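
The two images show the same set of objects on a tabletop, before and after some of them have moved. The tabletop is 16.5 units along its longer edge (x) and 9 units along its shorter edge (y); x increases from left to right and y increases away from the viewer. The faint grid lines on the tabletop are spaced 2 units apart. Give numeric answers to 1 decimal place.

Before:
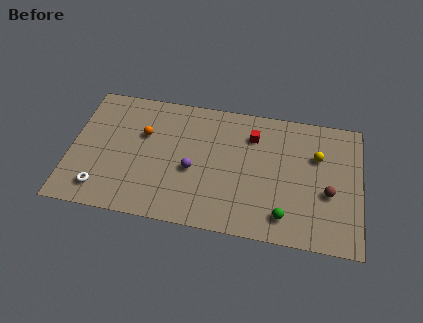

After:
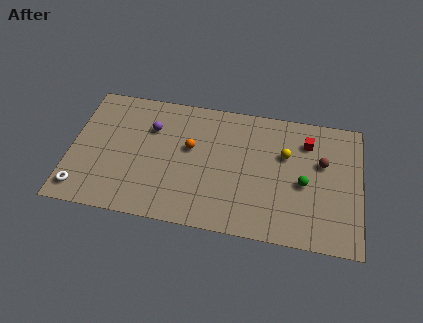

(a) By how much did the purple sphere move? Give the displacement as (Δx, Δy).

(-2.5, 2.5)

From the two frames, the purple sphere sits at roughly (7.0, 3.8) before and (4.5, 6.3) after.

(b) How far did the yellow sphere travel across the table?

1.8

The yellow sphere moved from about (14.0, 6.0) to (12.2, 5.8), a distance of √(1.8² + 0.2²) ≈ 1.8.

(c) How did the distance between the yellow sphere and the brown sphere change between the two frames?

-0.4

They were about 2.5 units apart before and 2.1 after — 0.4 units closer together.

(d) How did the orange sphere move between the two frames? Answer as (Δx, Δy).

(2.7, -0.5)

The orange sphere was at about (4.1, 5.8) and moved to about (6.8, 5.3).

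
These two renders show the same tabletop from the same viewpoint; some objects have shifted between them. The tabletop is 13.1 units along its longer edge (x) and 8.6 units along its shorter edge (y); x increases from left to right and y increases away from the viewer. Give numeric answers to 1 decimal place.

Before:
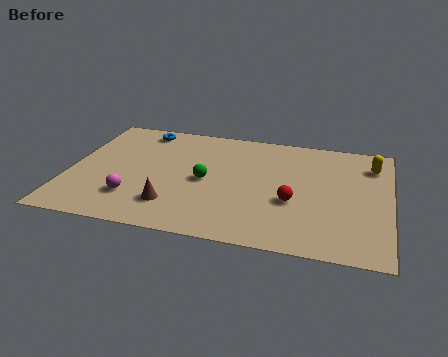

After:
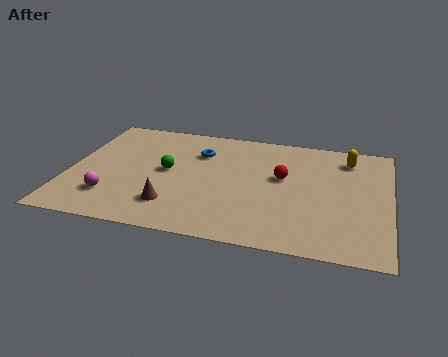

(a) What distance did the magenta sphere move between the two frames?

0.9

The magenta sphere was near (2.8, 2.2) before and (1.9, 2.1) after, so it travelled √(0.9² + 0.1²) ≈ 0.9 units.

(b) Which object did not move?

the brown cone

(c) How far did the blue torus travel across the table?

2.8

From (2.7, 7.5) to (5.2, 6.2), the blue torus covered √(2.5² + 1.3²) ≈ 2.8 units.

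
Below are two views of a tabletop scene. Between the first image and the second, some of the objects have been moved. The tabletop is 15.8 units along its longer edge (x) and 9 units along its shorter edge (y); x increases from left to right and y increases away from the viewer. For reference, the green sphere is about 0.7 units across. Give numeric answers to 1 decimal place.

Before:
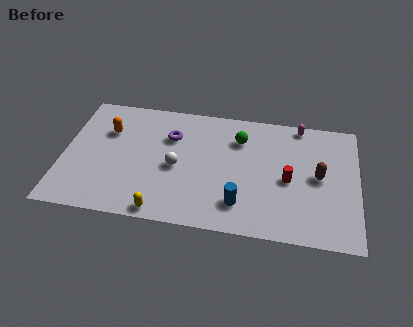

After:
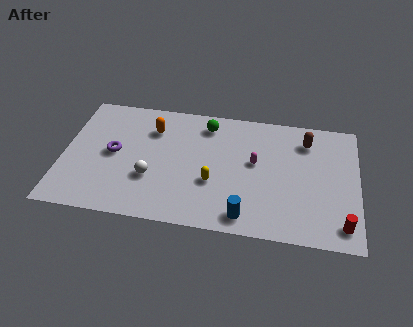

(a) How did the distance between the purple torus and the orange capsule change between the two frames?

-0.5

Before: roughly 3.4 units apart; after: 2.9. That's 0.5 units closer together.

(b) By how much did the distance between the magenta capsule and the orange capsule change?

-4.7

They were about 10.5 units apart before and 5.8 after — 4.7 units closer together.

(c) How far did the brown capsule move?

2.6

The brown capsule was near (13.7, 4.6) before and (13.0, 7.1) after, so it travelled √(0.7² + 2.5²) ≈ 2.6 units.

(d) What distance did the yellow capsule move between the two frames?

3.6

The yellow capsule moved from about (5.5, 0.8) to (8.1, 3.3), a distance of √(2.6² + 2.5²) ≈ 3.6.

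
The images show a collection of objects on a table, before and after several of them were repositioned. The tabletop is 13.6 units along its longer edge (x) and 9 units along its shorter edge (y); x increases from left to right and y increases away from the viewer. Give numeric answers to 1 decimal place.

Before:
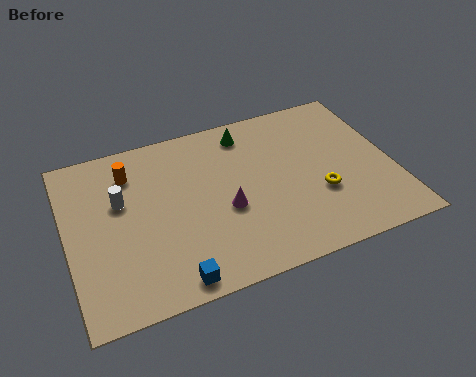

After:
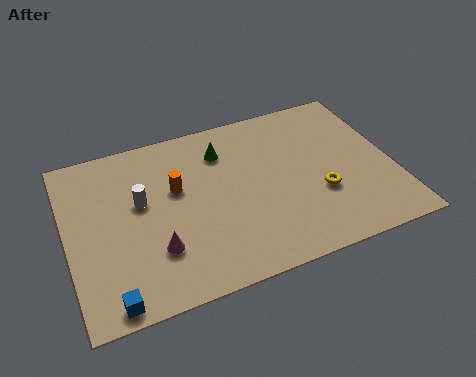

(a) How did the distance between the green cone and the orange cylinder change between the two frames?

-2.5

They were about 5.0 units apart before and 2.5 after — 2.5 units closer together.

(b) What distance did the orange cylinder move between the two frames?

2.3

The orange cylinder was near (2.8, 7.0) before and (4.6, 5.5) after, so it travelled √(1.8² + 1.5²) ≈ 2.3 units.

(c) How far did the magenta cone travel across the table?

3.2

The magenta cone moved from about (6.5, 3.7) to (3.5, 2.6), a distance of √(3.0² + 1.1²) ≈ 3.2.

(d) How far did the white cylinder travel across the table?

0.9

From (2.3, 5.6) to (3.1, 5.3), the white cylinder covered √(0.8² + 0.3²) ≈ 0.9 units.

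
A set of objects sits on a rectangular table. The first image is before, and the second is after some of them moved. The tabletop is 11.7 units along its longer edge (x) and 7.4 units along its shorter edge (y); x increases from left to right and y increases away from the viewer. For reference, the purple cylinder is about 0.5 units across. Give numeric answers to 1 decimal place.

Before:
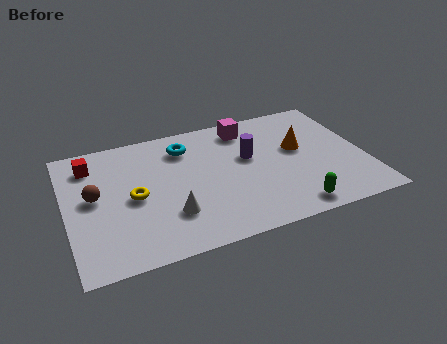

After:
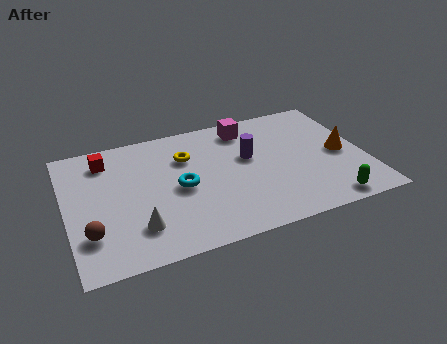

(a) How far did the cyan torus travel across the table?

2.3

The cyan torus moved from about (4.8, 5.8) to (4.4, 3.5), a distance of √(0.4² + 2.3²) ≈ 2.3.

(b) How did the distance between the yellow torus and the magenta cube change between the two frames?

-2.7

Before: roughly 5.4 units apart; after: 2.7. That's 2.7 units closer together.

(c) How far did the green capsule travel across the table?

1.4

The green capsule was near (8.5, 0.9) before and (9.9, 0.8) after, so it travelled √(1.4² + 0.1²) ≈ 1.4 units.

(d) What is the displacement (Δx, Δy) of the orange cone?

(1.6, -0.8)

The orange cone was at about (9.2, 4.3) and moved to about (10.8, 3.5).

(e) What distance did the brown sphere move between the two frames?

2.0

The brown sphere moved from about (1.1, 4.0) to (0.8, 2.0), a distance of √(0.3² + 2.0²) ≈ 2.0.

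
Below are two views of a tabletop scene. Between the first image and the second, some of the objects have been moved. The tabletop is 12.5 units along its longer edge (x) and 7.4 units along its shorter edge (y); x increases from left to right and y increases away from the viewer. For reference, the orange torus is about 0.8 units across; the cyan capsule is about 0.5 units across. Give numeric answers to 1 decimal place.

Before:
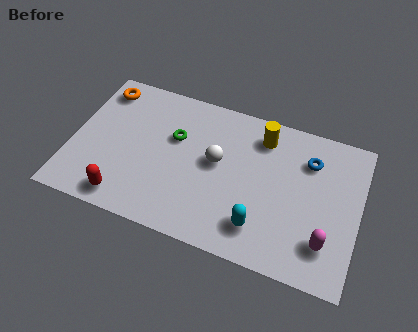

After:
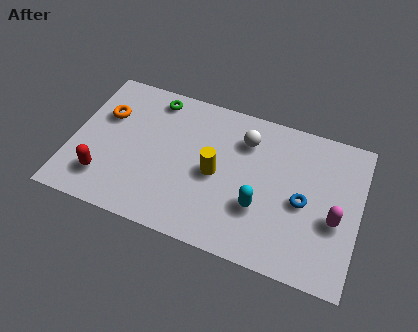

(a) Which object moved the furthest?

the yellow cylinder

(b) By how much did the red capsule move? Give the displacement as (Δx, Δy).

(-1.0, 0.7)

From the two frames, the red capsule sits at roughly (2.6, 1.0) before and (1.6, 1.7) after.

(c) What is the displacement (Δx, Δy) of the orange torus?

(0.3, -1.3)

From the two frames, the orange torus sits at roughly (1.0, 6.2) before and (1.3, 4.9) after.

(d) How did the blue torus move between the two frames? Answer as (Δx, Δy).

(-0.1, -2.1)

The blue torus started near (10.2, 5.5) and ended near (10.1, 3.4).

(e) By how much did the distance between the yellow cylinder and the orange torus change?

-1.9

Before: roughly 7.1 units apart; after: 5.2. That's 1.9 units closer together.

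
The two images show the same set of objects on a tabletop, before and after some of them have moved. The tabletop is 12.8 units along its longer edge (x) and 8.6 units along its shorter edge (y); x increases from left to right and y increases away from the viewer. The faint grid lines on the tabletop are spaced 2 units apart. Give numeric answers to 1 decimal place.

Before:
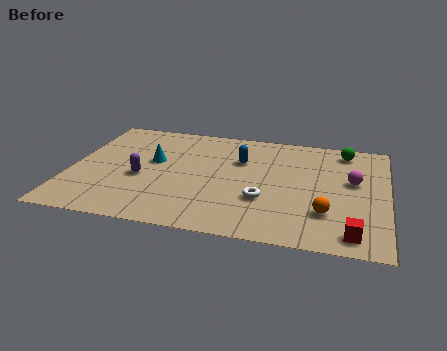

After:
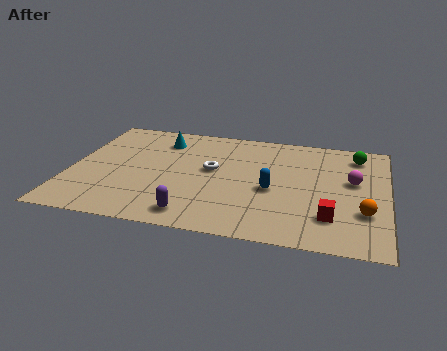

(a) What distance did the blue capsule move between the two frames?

2.5

The blue capsule moved from about (6.8, 5.8) to (8.2, 3.7), a distance of √(1.4² + 2.1²) ≈ 2.5.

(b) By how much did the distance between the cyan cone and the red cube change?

-0.6

Before: roughly 9.1 units apart; after: 8.5. That's 0.6 units closer together.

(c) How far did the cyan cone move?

1.8

From (3.3, 5.0) to (3.5, 6.8), the cyan cone covered √(0.2² + 1.8²) ≈ 1.8 units.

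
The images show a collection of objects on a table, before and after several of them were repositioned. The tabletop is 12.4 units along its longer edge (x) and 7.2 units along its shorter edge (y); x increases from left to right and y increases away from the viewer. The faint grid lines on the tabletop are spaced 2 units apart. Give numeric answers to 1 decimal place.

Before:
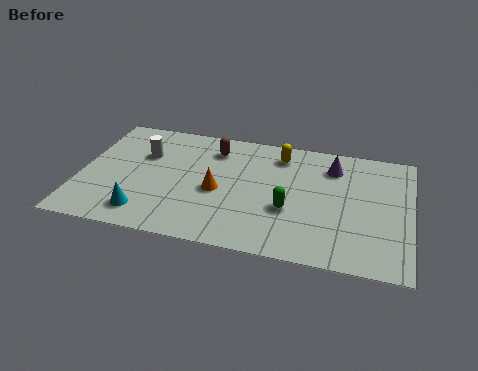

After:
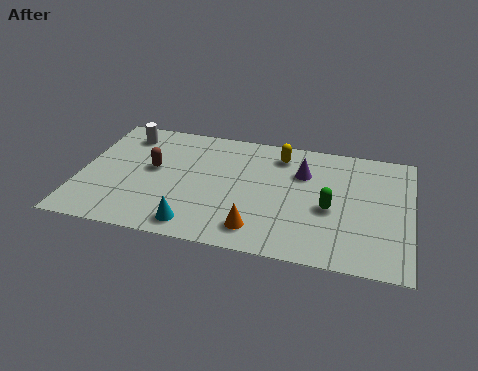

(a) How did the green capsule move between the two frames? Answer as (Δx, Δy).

(1.5, 0.4)

From the two frames, the green capsule sits at roughly (7.9, 2.7) before and (9.4, 3.1) after.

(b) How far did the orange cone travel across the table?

2.5

From (5.2, 3.2) to (6.8, 1.3), the orange cone covered √(1.6² + 1.9²) ≈ 2.5 units.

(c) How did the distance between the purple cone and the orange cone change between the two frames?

-0.8

The distance was about 4.8 in the first image and 4.0 in the second, so they moved 0.8 units closer together.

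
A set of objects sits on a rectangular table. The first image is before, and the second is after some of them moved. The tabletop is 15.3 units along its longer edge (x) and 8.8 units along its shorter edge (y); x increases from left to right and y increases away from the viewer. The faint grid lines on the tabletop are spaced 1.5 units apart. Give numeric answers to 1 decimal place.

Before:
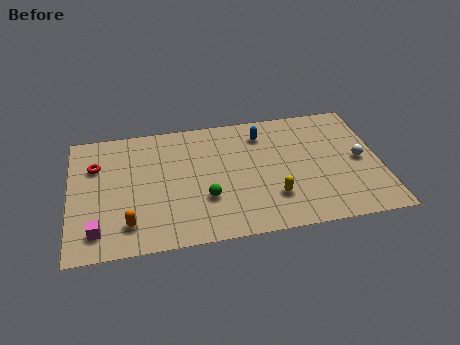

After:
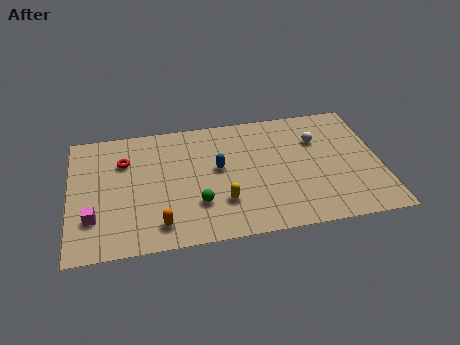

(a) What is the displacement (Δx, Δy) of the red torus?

(1.4, 0.1)

The red torus started near (1.3, 6.1) and ended near (2.7, 6.2).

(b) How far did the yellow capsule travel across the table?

2.5

From (9.9, 2.4) to (7.4, 2.5), the yellow capsule covered √(2.5² + 0.1²) ≈ 2.5 units.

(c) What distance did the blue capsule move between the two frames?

3.1

The blue capsule was near (9.6, 7.0) before and (7.3, 4.9) after, so it travelled √(2.3² + 2.1²) ≈ 3.1 units.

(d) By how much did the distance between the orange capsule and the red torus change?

+0.4

The distance was about 4.6 in the first image and 5.0 in the second, so they moved 0.4 units further apart.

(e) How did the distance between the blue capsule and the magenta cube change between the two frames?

-3.3

Before: roughly 9.9 units apart; after: 6.6. That's 3.3 units closer together.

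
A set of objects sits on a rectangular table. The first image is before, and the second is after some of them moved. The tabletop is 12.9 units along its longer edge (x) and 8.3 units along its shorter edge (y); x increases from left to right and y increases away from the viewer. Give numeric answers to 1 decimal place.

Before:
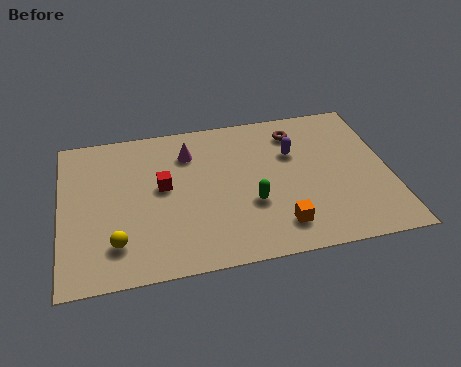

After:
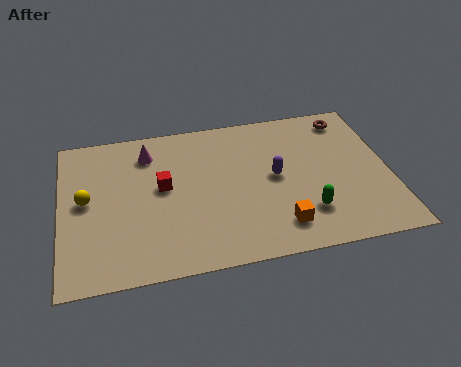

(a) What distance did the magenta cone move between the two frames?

1.6

The magenta cone moved from about (5.1, 6.3) to (3.5, 6.6), a distance of √(1.6² + 0.3²) ≈ 1.6.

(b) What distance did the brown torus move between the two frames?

2.1

From (9.4, 6.7) to (11.5, 7.1), the brown torus covered √(2.1² + 0.4²) ≈ 2.1 units.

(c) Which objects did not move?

the orange cube and the red cube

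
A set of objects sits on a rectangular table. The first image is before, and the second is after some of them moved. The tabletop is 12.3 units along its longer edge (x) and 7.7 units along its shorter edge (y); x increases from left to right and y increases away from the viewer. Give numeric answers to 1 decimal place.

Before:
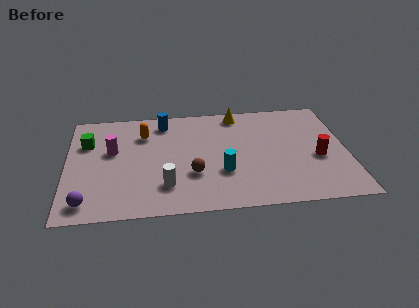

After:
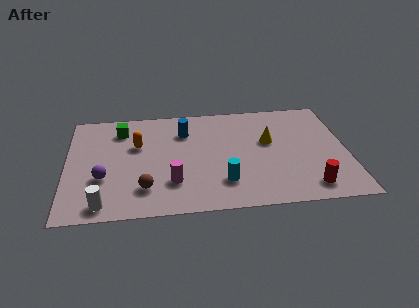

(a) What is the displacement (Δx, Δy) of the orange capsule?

(-0.3, -0.8)

The orange capsule was at about (3.4, 5.7) and moved to about (3.1, 4.9).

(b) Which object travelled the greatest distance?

the magenta cylinder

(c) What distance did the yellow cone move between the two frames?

2.6

The yellow cone was near (7.6, 6.8) before and (8.9, 4.6) after, so it travelled √(1.3² + 2.2²) ≈ 2.6 units.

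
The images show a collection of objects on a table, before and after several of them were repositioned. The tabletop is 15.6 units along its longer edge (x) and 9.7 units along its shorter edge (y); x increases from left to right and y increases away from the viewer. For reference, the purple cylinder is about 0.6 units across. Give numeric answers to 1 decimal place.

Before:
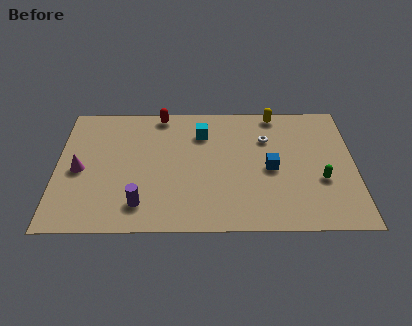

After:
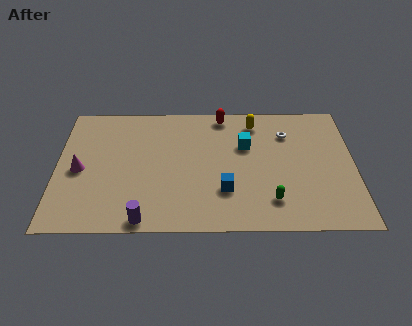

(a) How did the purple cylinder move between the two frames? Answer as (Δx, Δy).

(0.2, -1.1)

The purple cylinder started near (4.4, 1.9) and ended near (4.6, 0.8).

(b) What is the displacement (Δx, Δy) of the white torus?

(1.1, 0.4)

From the two frames, the white torus sits at roughly (11.0, 6.8) before and (12.1, 7.2) after.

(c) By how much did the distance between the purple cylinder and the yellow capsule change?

-0.6

The distance was about 9.9 in the first image and 9.3 in the second, so they moved 0.6 units closer together.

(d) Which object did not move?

the magenta cone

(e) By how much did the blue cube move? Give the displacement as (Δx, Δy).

(-2.4, -1.6)

The blue cube started near (11.2, 4.5) and ended near (8.8, 2.9).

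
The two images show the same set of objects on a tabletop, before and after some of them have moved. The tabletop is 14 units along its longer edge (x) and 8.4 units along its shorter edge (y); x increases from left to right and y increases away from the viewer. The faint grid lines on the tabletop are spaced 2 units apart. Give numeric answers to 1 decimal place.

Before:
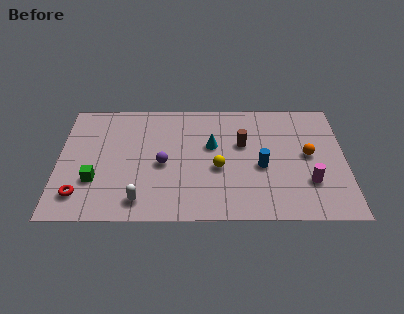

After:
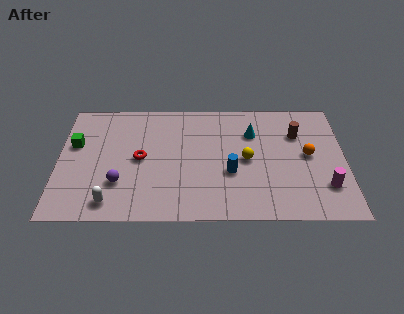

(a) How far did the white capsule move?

1.4

The white capsule was near (4.0, 1.3) before and (2.6, 1.2) after, so it travelled √(1.4² + 0.1²) ≈ 1.4 units.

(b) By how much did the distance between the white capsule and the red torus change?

+0.4

Before: roughly 2.9 units apart; after: 3.3. That's 0.4 units further apart.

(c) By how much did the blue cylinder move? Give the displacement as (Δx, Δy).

(-1.5, -0.4)

The blue cylinder started near (9.9, 3.6) and ended near (8.4, 3.2).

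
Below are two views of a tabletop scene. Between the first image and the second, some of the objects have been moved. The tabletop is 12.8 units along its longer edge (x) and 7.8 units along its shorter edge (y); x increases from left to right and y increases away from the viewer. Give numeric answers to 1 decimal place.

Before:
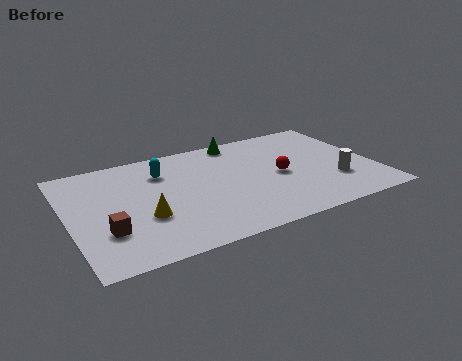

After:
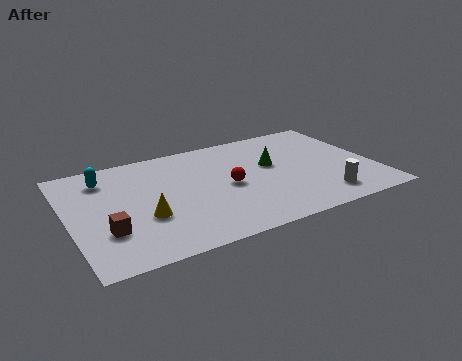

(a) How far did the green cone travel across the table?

2.6

The green cone moved from about (7.5, 7.0) to (8.6, 4.6), a distance of √(1.1² + 2.4²) ≈ 2.6.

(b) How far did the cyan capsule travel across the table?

2.4

The cyan capsule was near (4.1, 5.8) before and (1.7, 6.2) after, so it travelled √(2.4² + 0.4²) ≈ 2.4 units.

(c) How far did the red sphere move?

2.2

From (8.8, 3.7) to (6.6, 3.7), the red sphere covered √(2.2² + 0.0²) ≈ 2.2 units.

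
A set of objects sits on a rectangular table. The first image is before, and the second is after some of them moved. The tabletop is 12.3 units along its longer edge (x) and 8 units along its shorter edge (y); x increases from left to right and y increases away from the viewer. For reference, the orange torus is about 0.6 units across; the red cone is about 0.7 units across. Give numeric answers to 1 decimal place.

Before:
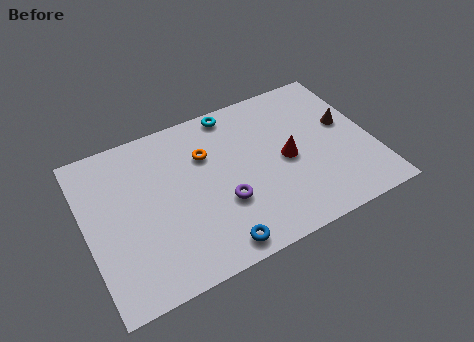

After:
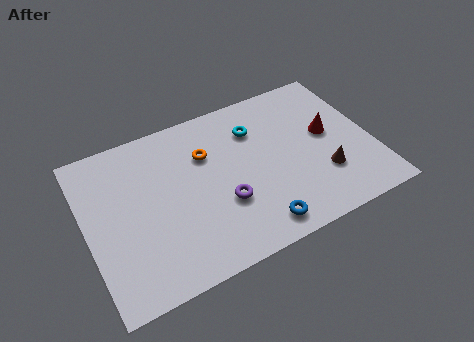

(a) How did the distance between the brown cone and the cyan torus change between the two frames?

-1.0

Before: roughly 5.3 units apart; after: 4.3. That's 1.0 units closer together.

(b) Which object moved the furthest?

the brown cone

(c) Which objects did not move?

the purple torus and the orange torus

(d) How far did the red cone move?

2.0

From (8.6, 3.8) to (10.5, 4.4), the red cone covered √(1.9² + 0.6²) ≈ 2.0 units.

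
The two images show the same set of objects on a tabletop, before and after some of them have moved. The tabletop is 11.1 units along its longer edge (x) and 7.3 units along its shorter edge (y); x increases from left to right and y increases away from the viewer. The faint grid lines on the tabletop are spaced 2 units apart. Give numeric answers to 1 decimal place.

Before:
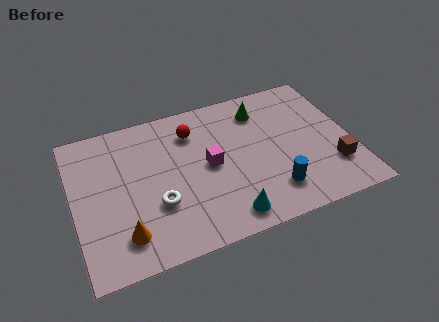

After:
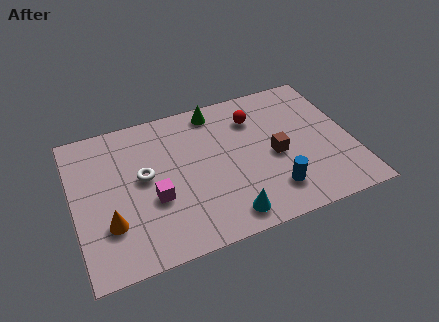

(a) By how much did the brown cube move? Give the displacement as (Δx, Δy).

(-2.2, 1.3)

From the two frames, the brown cube sits at roughly (10.2, 2.0) before and (8.0, 3.3) after.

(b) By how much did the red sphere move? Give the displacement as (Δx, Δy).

(2.5, -0.1)

From the two frames, the red sphere sits at roughly (4.9, 5.6) before and (7.4, 5.5) after.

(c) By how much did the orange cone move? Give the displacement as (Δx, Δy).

(-0.5, 0.7)

The orange cone started near (1.8, 1.5) and ended near (1.3, 2.2).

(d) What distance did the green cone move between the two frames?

1.9

The green cone moved from about (7.7, 5.8) to (5.9, 6.4), a distance of √(1.8² + 0.6²) ≈ 1.9.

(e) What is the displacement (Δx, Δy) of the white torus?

(-0.4, 1.5)

The white torus started near (3.2, 2.5) and ended near (2.8, 4.0).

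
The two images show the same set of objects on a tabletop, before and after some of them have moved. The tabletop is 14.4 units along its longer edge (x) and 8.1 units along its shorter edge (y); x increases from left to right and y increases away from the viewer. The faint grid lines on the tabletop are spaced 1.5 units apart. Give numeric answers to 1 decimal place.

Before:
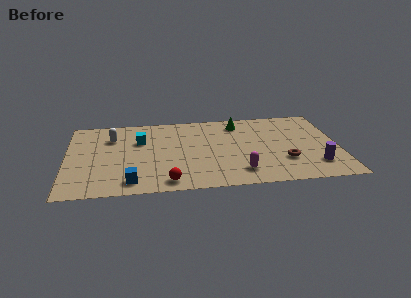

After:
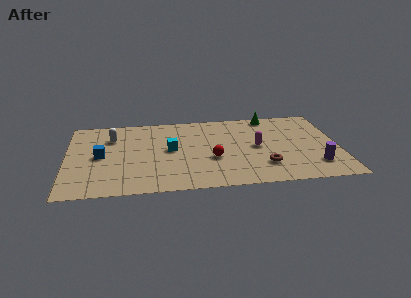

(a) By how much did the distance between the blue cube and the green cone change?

+1.7

Before: roughly 8.0 units apart; after: 9.7. That's 1.7 units further apart.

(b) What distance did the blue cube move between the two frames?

3.2

The blue cube was near (3.4, 1.2) before and (1.8, 4.0) after, so it travelled √(1.6² + 2.8²) ≈ 3.2 units.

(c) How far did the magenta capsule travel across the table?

2.7

The magenta capsule moved from about (9.1, 1.6) to (10.1, 4.1), a distance of √(1.0² + 2.5²) ≈ 2.7.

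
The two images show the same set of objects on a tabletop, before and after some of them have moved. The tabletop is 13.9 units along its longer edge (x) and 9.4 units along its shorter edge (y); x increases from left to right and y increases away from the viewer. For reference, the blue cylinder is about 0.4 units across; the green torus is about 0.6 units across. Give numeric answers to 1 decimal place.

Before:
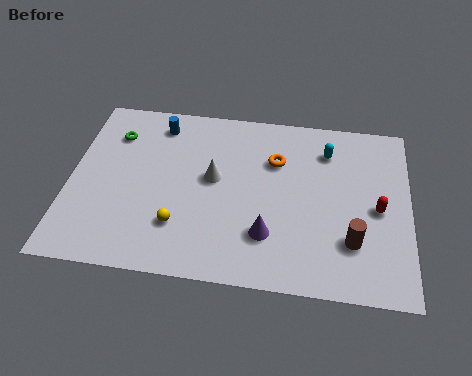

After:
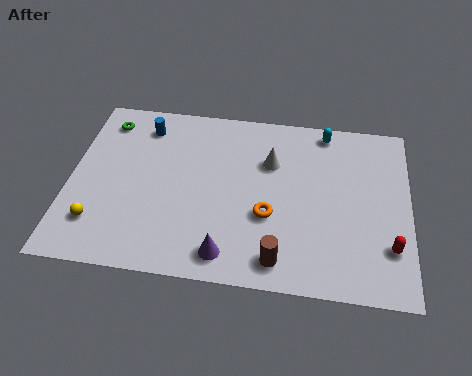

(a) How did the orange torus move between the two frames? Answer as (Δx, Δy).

(-0.2, -3.0)

The orange torus was at about (8.4, 6.5) and moved to about (8.2, 3.5).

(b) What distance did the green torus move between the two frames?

0.8

From (1.7, 7.1) to (1.3, 7.8), the green torus covered √(0.4² + 0.7²) ≈ 0.8 units.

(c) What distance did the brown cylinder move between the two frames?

3.2

The brown cylinder was near (11.6, 2.6) before and (8.7, 1.3) after, so it travelled √(2.9² + 1.3²) ≈ 3.2 units.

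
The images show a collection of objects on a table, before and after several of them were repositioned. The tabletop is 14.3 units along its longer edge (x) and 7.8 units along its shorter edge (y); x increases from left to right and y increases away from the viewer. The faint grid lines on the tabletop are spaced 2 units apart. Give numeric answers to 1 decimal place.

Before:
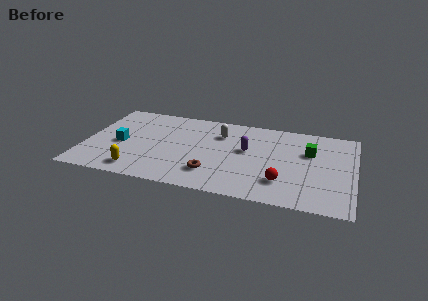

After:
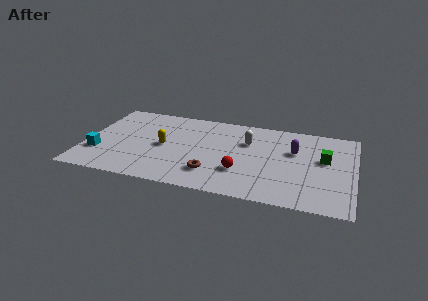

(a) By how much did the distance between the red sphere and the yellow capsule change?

-3.2

Before: roughly 7.6 units apart; after: 4.4. That's 3.2 units closer together.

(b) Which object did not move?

the brown torus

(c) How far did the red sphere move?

2.2

The red sphere moved from about (10.6, 2.0) to (8.4, 2.4), a distance of √(2.2² + 0.4²) ≈ 2.2.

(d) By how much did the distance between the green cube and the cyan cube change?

+2.0

The distance was about 10.1 in the first image and 12.1 in the second, so they moved 2.0 units further apart.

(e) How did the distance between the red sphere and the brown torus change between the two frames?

-2.1

The distance was about 3.7 in the first image and 1.6 in the second, so they moved 2.1 units closer together.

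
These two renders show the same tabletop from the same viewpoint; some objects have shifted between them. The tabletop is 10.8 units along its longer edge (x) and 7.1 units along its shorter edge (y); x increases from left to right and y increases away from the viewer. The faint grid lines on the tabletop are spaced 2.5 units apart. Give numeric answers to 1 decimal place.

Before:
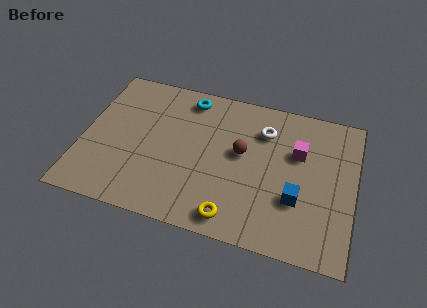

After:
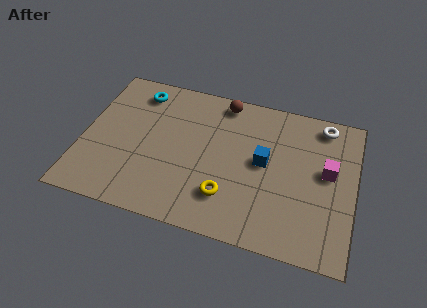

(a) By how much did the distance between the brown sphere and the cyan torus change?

+0.3

The distance was about 3.1 in the first image and 3.4 in the second, so they moved 0.3 units further apart.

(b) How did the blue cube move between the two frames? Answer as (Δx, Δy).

(-1.4, 1.4)

From the two frames, the blue cube sits at roughly (8.6, 2.4) before and (7.2, 3.8) after.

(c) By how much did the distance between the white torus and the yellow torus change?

+1.1

Before: roughly 4.5 units apart; after: 5.6. That's 1.1 units further apart.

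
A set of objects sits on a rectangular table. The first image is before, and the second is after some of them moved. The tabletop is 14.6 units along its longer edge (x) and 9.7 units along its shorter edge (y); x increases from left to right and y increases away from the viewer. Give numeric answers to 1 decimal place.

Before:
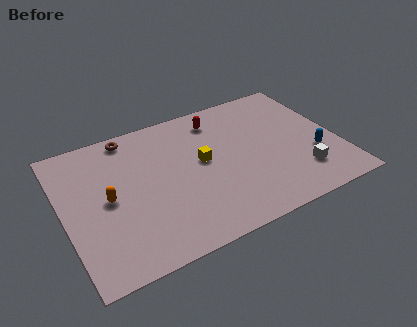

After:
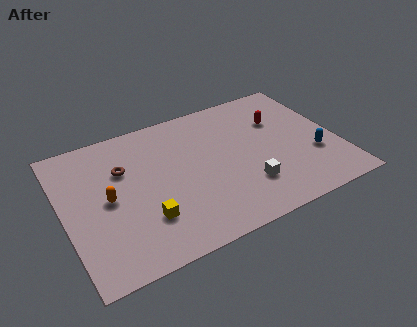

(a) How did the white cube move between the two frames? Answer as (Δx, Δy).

(-2.9, 0.3)

From the two frames, the white cube sits at roughly (12.3, 2.3) before and (9.4, 2.6) after.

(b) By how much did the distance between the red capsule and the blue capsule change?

-3.0

Before: roughly 6.6 units apart; after: 3.6. That's 3.0 units closer together.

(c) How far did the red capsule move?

3.5

From (8.6, 8.0) to (11.8, 6.6), the red capsule covered √(3.2² + 1.4²) ≈ 3.5 units.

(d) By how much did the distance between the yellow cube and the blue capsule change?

+3.1

They were about 6.1 units apart before and 9.2 after — 3.1 units further apart.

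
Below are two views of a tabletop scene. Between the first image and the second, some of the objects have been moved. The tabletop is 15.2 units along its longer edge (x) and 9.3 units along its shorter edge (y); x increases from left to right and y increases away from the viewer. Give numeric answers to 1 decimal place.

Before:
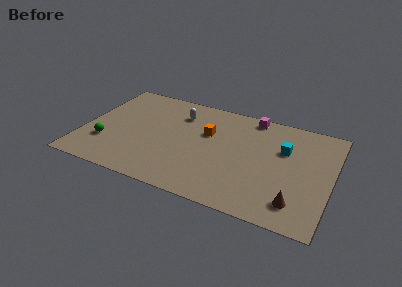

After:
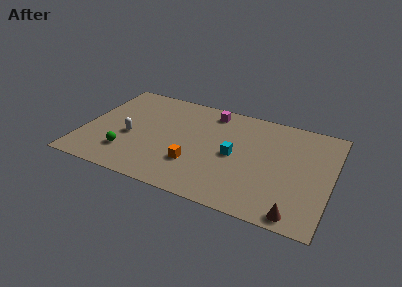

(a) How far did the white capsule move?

4.2

From (5.6, 7.1) to (2.9, 3.9), the white capsule covered √(2.7² + 3.2²) ≈ 4.2 units.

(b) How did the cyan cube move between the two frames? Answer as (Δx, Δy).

(-2.9, -1.6)

From the two frames, the cyan cube sits at roughly (12.2, 6.1) before and (9.3, 4.5) after.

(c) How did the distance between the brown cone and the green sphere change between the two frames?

-1.2

The distance was about 11.8 in the first image and 10.6 in the second, so they moved 1.2 units closer together.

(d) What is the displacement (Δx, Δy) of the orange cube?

(-0.5, -3.1)

From the two frames, the orange cube sits at roughly (7.5, 5.9) before and (7.0, 2.8) after.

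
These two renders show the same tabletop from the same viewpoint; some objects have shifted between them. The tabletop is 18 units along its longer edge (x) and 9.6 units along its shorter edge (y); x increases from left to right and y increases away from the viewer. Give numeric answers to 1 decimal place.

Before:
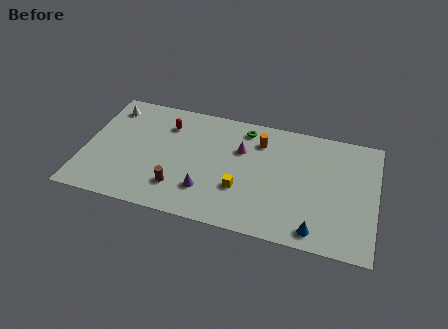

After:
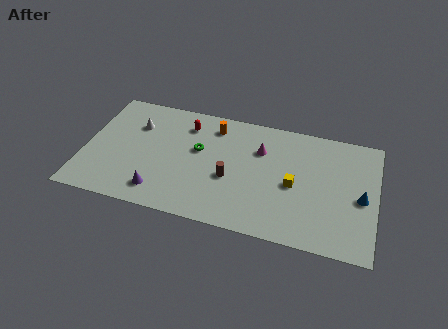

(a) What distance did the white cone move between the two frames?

2.0

The white cone was near (1.3, 7.9) before and (3.0, 6.8) after, so it travelled √(1.7² + 1.1²) ≈ 2.0 units.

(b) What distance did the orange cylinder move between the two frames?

2.9

From (10.7, 7.4) to (7.8, 7.9), the orange cylinder covered √(2.9² + 0.5²) ≈ 2.9 units.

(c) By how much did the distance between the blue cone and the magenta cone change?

-0.4

Before: roughly 7.1 units apart; after: 6.7. That's 0.4 units closer together.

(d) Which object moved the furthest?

the blue cone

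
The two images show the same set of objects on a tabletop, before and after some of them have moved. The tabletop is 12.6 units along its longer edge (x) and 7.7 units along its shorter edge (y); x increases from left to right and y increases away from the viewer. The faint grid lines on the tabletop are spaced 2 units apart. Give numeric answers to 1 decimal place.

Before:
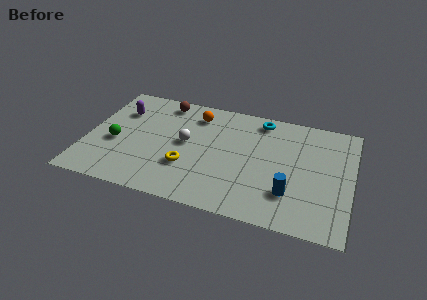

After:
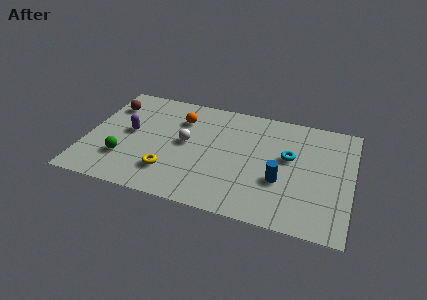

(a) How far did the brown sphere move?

2.7

The brown sphere moved from about (3.4, 6.7) to (0.9, 5.8), a distance of √(2.5² + 0.9²) ≈ 2.7.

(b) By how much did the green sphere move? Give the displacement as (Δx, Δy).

(0.5, -1.0)

The green sphere was at about (1.4, 3.2) and moved to about (1.9, 2.2).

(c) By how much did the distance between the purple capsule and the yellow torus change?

-1.6

They were about 4.6 units apart before and 3.0 after — 1.6 units closer together.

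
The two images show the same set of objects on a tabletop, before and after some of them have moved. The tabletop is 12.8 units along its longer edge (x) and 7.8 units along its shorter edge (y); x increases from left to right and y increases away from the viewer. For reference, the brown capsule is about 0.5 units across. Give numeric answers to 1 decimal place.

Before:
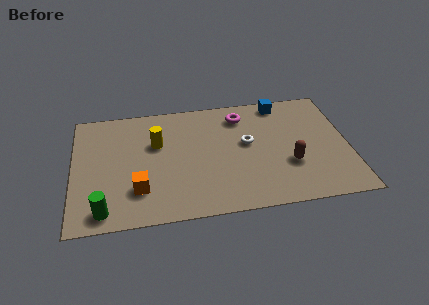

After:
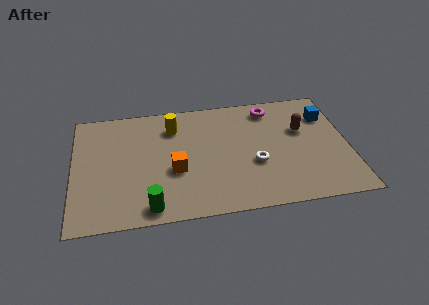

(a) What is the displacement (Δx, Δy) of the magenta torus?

(1.4, 0.3)

From the two frames, the magenta torus sits at roughly (7.9, 6.3) before and (9.3, 6.6) after.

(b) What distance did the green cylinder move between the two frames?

2.1

The green cylinder was near (1.4, 1.0) before and (3.5, 0.9) after, so it travelled √(2.1² + 0.1²) ≈ 2.1 units.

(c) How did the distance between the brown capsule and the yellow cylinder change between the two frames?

-0.4

They were about 6.5 units apart before and 6.1 after — 0.4 units closer together.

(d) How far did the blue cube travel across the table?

2.4

The blue cube moved from about (9.8, 6.9) to (11.9, 5.7), a distance of √(2.1² + 1.2²) ≈ 2.4.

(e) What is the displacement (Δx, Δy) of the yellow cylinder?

(0.8, 1.0)

The yellow cylinder started near (3.9, 5.0) and ended near (4.7, 6.0).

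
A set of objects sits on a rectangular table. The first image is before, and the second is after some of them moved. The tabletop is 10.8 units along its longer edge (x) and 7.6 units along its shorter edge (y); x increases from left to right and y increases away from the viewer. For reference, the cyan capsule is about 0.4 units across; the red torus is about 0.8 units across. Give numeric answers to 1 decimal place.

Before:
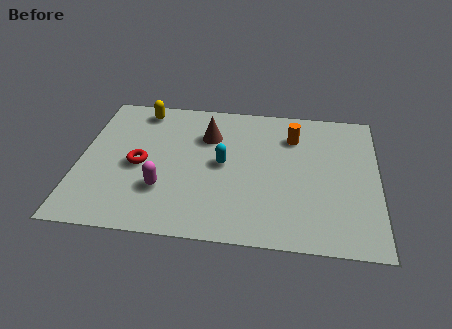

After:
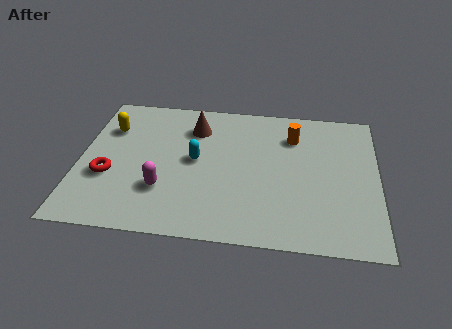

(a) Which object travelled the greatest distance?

the yellow capsule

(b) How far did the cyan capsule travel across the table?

1.0

The cyan capsule was near (5.2, 3.9) before and (4.2, 4.0) after, so it travelled √(1.0² + 0.1²) ≈ 1.0 units.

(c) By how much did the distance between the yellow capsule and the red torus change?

-0.5

The distance was about 3.1 in the first image and 2.6 in the second, so they moved 0.5 units closer together.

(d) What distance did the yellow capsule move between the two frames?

1.6

From (2.1, 6.6) to (1.0, 5.4), the yellow capsule covered √(1.1² + 1.2²) ≈ 1.6 units.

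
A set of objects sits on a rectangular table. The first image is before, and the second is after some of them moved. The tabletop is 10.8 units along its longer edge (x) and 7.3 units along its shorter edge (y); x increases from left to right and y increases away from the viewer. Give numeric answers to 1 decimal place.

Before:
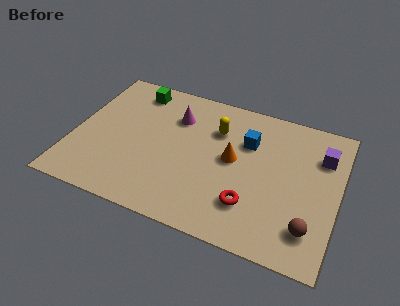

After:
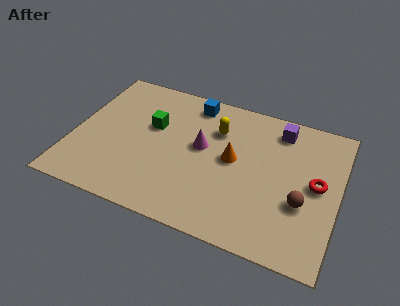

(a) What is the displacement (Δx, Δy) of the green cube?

(0.9, -1.7)

The green cube started near (2.2, 6.2) and ended near (3.1, 4.5).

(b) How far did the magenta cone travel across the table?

1.7

The magenta cone moved from about (4.0, 5.3) to (5.2, 4.1), a distance of √(1.2² + 1.2²) ≈ 1.7.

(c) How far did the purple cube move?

2.0

The purple cube was near (10.0, 5.3) before and (8.2, 6.1) after, so it travelled √(1.8² + 0.8²) ≈ 2.0 units.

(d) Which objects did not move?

the yellow capsule and the orange cone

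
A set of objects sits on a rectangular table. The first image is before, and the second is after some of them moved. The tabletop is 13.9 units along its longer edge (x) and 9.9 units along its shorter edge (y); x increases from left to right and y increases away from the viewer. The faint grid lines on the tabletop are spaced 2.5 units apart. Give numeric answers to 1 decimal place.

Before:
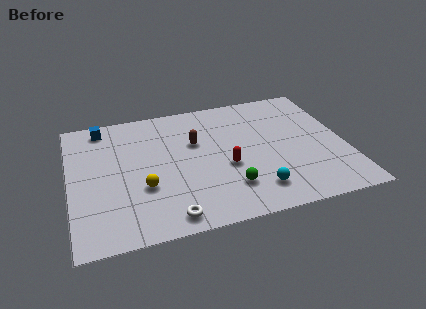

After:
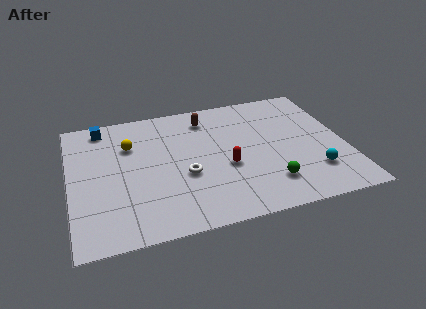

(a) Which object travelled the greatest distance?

the yellow sphere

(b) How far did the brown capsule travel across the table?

1.9

The brown capsule moved from about (6.4, 6.3) to (7.1, 8.1), a distance of √(0.7² + 1.8²) ≈ 1.9.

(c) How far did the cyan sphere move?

3.1

From (9.1, 1.9) to (12.1, 2.5), the cyan sphere covered √(3.0² + 0.6²) ≈ 3.1 units.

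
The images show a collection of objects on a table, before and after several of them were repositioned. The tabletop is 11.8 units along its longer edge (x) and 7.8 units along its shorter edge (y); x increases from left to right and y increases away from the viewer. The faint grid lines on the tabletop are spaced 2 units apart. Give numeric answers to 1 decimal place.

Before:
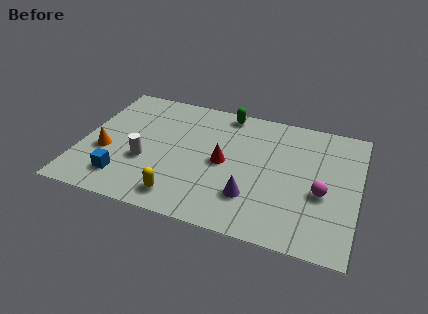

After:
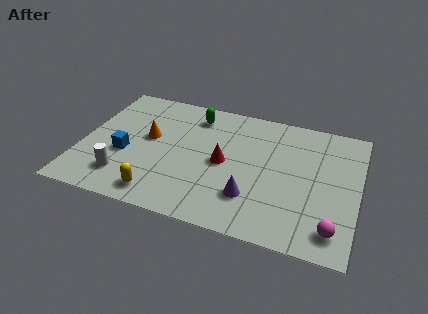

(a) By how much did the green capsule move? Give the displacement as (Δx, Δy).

(-1.3, -0.6)

The green capsule started near (5.9, 7.0) and ended near (4.6, 6.4).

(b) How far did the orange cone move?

2.2

The orange cone moved from about (1.1, 3.0) to (2.8, 4.4), a distance of √(1.7² + 1.4²) ≈ 2.2.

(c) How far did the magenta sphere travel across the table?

2.0

The magenta sphere moved from about (10.3, 3.2) to (10.9, 1.3), a distance of √(0.6² + 1.9²) ≈ 2.0.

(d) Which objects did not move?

the red cone and the purple cone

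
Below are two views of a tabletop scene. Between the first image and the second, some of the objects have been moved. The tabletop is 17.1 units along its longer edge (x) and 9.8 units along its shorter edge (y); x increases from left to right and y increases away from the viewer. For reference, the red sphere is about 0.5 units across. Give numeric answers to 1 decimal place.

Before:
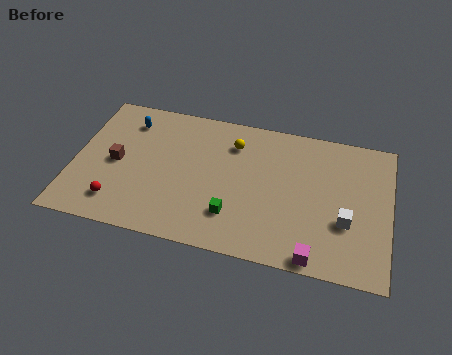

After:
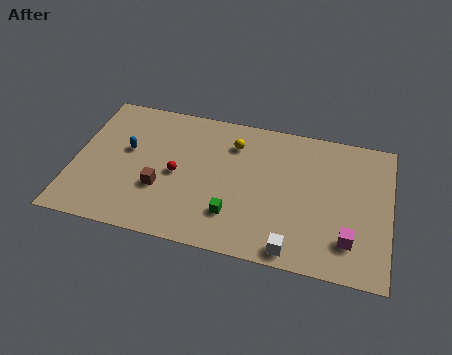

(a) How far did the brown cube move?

2.8

The brown cube was near (2.3, 4.7) before and (4.8, 3.4) after, so it travelled √(2.5² + 1.3²) ≈ 2.8 units.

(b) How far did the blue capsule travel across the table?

2.1

The blue capsule was near (2.7, 7.8) before and (2.8, 5.7) after, so it travelled √(0.1² + 2.1²) ≈ 2.1 units.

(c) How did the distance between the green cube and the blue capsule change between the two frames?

-1.3

The distance was about 8.1 in the first image and 6.8 in the second, so they moved 1.3 units closer together.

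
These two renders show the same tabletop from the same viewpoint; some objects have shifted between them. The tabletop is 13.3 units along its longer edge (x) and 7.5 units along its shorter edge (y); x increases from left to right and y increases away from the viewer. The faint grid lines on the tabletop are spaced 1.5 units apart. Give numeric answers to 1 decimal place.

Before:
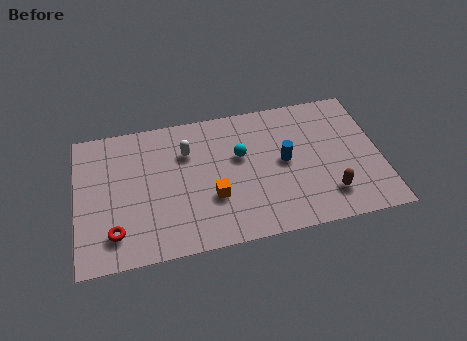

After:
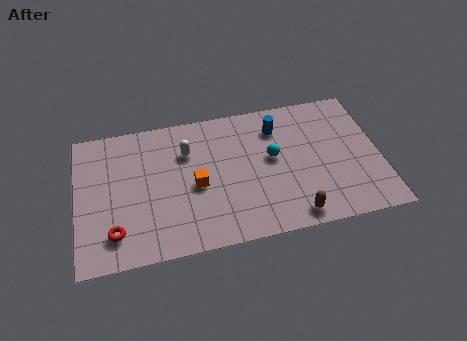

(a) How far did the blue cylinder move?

1.9

The blue cylinder was near (9.1, 3.9) before and (8.9, 5.8) after, so it travelled √(0.2² + 1.9²) ≈ 1.9 units.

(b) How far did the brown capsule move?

1.8

The brown capsule moved from about (10.9, 1.7) to (9.3, 0.9), a distance of √(1.6² + 0.8²) ≈ 1.8.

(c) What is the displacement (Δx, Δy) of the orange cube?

(-0.7, 0.8)

The orange cube was at about (5.9, 2.6) and moved to about (5.2, 3.4).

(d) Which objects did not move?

the white capsule and the red torus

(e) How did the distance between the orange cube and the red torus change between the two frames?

-0.4

They were about 4.4 units apart before and 4.0 after — 0.4 units closer together.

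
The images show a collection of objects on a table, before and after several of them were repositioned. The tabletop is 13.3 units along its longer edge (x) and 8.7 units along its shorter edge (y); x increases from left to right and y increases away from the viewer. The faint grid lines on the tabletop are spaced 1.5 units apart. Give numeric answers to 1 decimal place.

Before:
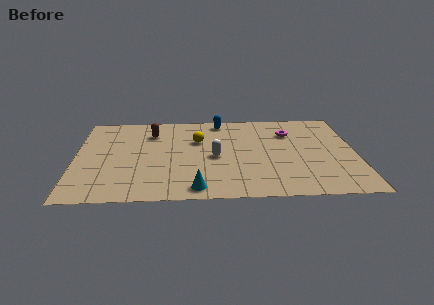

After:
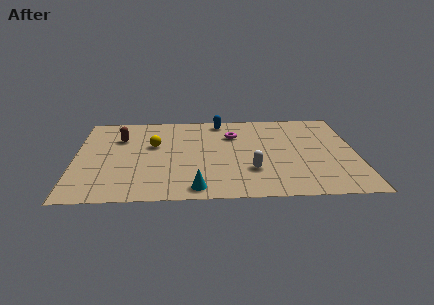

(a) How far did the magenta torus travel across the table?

2.7

The magenta torus moved from about (10.2, 6.3) to (7.5, 6.2), a distance of √(2.7² + 0.1²) ≈ 2.7.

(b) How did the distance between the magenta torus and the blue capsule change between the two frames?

-2.0

The distance was about 3.6 in the first image and 1.6 in the second, so they moved 2.0 units closer together.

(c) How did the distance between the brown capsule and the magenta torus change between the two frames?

-1.2

The distance was about 6.6 in the first image and 5.4 in the second, so they moved 1.2 units closer together.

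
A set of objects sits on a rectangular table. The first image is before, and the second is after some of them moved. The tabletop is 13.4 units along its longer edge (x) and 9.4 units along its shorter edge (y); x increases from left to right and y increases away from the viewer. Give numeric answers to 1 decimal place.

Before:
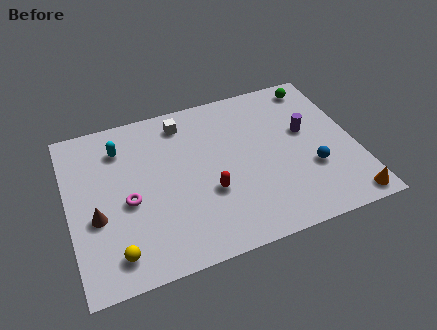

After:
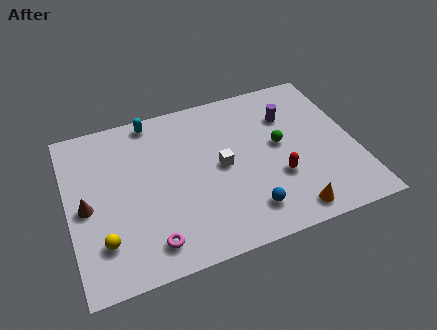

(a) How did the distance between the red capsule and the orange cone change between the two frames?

-4.6

The distance was about 6.7 in the first image and 2.1 in the second, so they moved 4.6 units closer together.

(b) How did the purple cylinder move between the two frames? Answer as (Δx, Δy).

(-0.7, 1.2)

From the two frames, the purple cylinder sits at roughly (11.2, 5.5) before and (10.5, 6.7) after.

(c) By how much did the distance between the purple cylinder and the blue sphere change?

+3.2

Before: roughly 2.3 units apart; after: 5.5. That's 3.2 units further apart.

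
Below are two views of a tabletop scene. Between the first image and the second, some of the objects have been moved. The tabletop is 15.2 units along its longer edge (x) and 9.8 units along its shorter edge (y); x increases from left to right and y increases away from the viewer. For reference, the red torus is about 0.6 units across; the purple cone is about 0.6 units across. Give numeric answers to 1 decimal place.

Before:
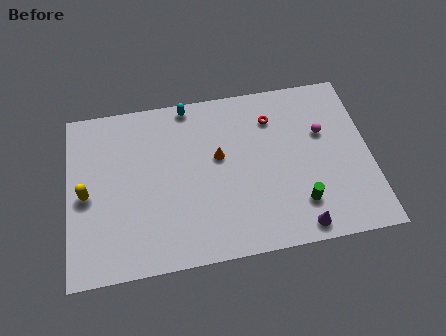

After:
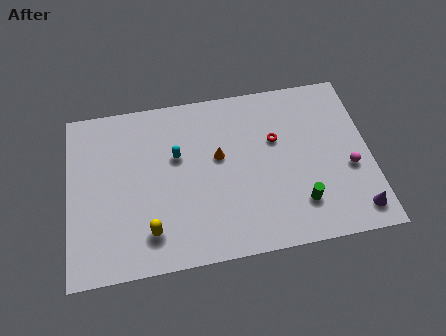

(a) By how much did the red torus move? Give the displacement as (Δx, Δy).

(0.1, -1.3)

From the two frames, the red torus sits at roughly (10.4, 7.5) before and (10.5, 6.2) after.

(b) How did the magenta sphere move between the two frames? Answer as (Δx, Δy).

(1.2, -2.3)

From the two frames, the magenta sphere sits at roughly (12.9, 6.2) before and (14.1, 3.9) after.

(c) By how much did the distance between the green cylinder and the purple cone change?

+1.6

They were about 1.3 units apart before and 2.9 after — 1.6 units further apart.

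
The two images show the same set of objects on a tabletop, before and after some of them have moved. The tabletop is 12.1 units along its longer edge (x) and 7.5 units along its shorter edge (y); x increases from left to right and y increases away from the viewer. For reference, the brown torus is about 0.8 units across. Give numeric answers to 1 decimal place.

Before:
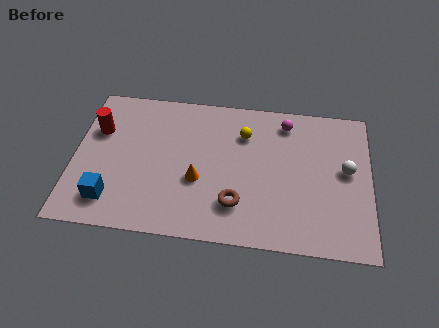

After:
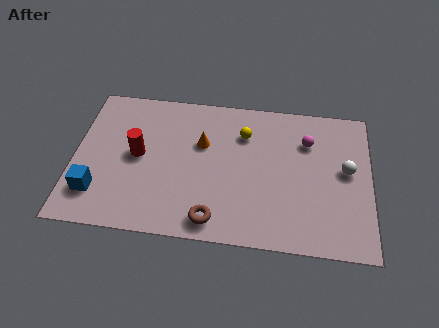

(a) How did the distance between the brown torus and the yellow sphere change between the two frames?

+1.0

They were about 3.6 units apart before and 4.6 after — 1.0 units further apart.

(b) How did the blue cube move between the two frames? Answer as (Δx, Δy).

(-0.6, 0.3)

The blue cube was at about (1.6, 1.5) and moved to about (1.0, 1.8).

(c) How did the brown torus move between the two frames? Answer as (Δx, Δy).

(-0.9, -0.9)

From the two frames, the brown torus sits at roughly (6.7, 1.9) before and (5.8, 1.0) after.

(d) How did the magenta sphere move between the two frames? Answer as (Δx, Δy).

(0.9, -0.9)

The magenta sphere started near (8.6, 6.3) and ended near (9.5, 5.4).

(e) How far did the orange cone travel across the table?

1.9

From (5.1, 2.9) to (5.2, 4.8), the orange cone covered √(0.1² + 1.9²) ≈ 1.9 units.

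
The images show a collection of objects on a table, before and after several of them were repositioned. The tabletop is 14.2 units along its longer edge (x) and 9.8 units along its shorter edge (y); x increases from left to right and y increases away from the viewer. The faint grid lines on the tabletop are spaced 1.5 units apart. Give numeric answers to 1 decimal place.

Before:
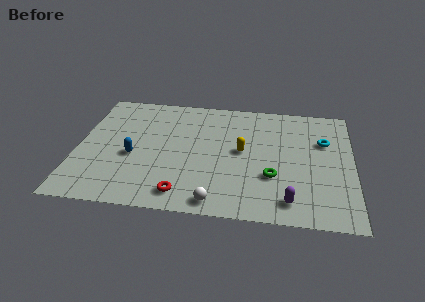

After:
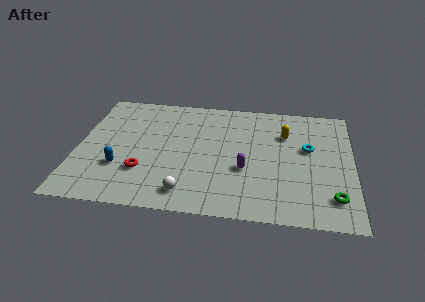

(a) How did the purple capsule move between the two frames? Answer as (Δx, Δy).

(-2.3, 2.2)

The purple capsule started near (11.0, 1.5) and ended near (8.7, 3.7).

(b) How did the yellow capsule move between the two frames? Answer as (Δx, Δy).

(2.2, 1.7)

The yellow capsule started near (8.5, 5.2) and ended near (10.7, 6.9).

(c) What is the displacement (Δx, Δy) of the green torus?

(3.1, -1.3)

The green torus started near (10.1, 3.3) and ended near (13.2, 2.0).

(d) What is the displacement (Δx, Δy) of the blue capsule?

(-0.6, -1.0)

The blue capsule started near (2.9, 4.1) and ended near (2.3, 3.1).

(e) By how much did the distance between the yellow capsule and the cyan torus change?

-2.8

The distance was about 4.4 in the first image and 1.6 in the second, so they moved 2.8 units closer together.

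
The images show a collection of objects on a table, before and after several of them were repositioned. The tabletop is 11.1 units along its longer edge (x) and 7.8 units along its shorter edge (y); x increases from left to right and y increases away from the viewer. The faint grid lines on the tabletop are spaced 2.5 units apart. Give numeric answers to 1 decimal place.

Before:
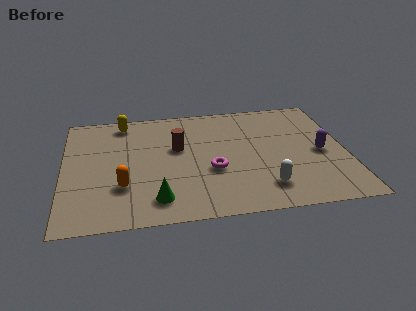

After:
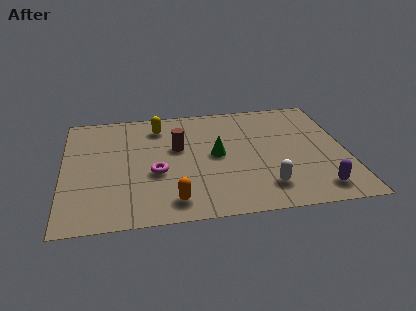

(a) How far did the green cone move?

3.5

The green cone moved from about (3.6, 1.4) to (6.0, 4.0), a distance of √(2.4² + 2.6²) ≈ 3.5.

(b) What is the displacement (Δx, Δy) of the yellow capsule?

(1.4, -0.5)

From the two frames, the yellow capsule sits at roughly (2.4, 6.8) before and (3.8, 6.3) after.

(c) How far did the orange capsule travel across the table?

2.2

The orange capsule moved from about (2.3, 2.4) to (4.2, 1.2), a distance of √(1.9² + 1.2²) ≈ 2.2.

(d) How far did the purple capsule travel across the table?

2.4

The purple capsule moved from about (10.1, 3.6) to (9.8, 1.2), a distance of √(0.3² + 2.4²) ≈ 2.4.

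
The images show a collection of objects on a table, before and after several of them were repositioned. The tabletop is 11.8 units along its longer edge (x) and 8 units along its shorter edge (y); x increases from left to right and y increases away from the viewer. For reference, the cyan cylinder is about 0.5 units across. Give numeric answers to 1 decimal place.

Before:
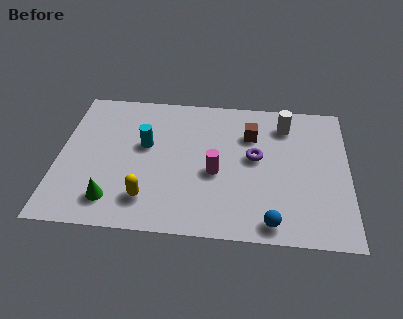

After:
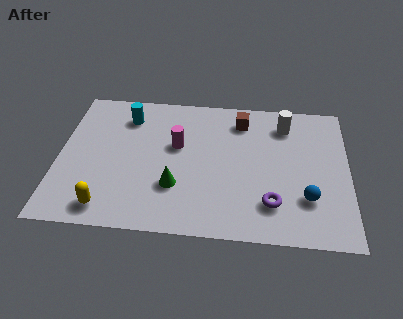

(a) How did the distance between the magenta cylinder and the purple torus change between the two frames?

+3.0

They were about 1.9 units apart before and 4.9 after — 3.0 units further apart.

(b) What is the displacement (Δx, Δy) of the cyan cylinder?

(-0.8, 1.6)

The cyan cylinder was at about (3.5, 4.7) and moved to about (2.7, 6.3).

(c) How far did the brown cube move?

0.9

The brown cube moved from about (7.8, 5.7) to (7.4, 6.5), a distance of √(0.4² + 0.8²) ≈ 0.9.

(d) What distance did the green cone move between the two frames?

2.7

The green cone moved from about (2.3, 1.5) to (4.8, 2.5), a distance of √(2.5² + 1.0²) ≈ 2.7.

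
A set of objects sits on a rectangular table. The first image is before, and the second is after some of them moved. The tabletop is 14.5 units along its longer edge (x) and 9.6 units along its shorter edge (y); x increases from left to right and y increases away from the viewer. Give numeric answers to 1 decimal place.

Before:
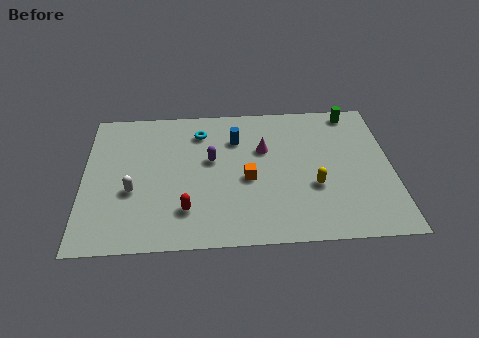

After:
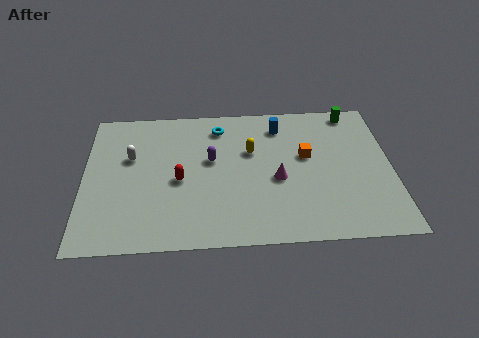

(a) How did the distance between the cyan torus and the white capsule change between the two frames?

-0.4

They were about 5.0 units apart before and 4.6 after — 0.4 units closer together.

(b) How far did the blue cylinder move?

2.2

The blue cylinder moved from about (7.2, 7.0) to (9.3, 7.8), a distance of √(2.1² + 0.8²) ≈ 2.2.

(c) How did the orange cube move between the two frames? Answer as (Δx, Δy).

(2.8, 1.4)

The orange cube was at about (7.7, 4.2) and moved to about (10.5, 5.6).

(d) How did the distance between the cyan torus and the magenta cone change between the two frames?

+1.4

The distance was about 3.3 in the first image and 4.7 in the second, so they moved 1.4 units further apart.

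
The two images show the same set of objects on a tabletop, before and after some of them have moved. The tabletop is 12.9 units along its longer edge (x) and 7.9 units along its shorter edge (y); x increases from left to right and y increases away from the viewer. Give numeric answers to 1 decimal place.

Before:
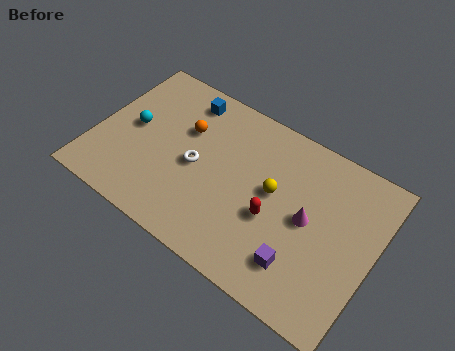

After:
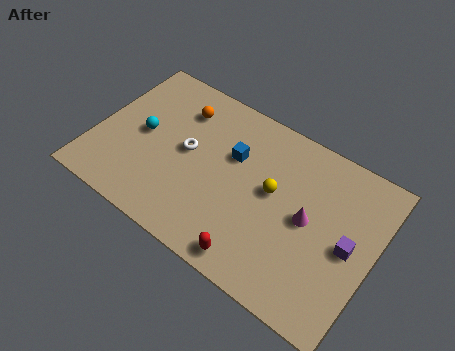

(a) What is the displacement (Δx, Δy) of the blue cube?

(2.6, -1.6)

The blue cube started near (3.6, 6.7) and ended near (6.2, 5.1).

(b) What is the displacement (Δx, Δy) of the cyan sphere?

(0.5, -0.1)

The cyan sphere was at about (1.6, 4.1) and moved to about (2.1, 4.0).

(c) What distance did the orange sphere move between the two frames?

1.0

From (3.9, 5.2) to (3.5, 6.1), the orange sphere covered √(0.4² + 0.9²) ≈ 1.0 units.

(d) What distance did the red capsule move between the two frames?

2.3

From (8.4, 3.2) to (8.0, 0.9), the red capsule covered √(0.4² + 2.3²) ≈ 2.3 units.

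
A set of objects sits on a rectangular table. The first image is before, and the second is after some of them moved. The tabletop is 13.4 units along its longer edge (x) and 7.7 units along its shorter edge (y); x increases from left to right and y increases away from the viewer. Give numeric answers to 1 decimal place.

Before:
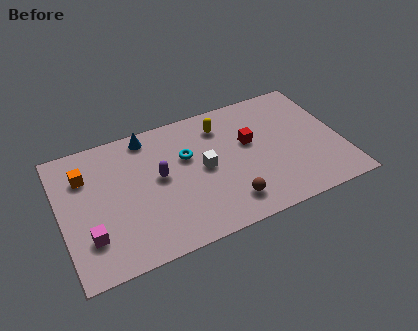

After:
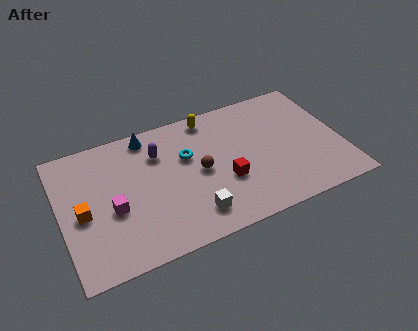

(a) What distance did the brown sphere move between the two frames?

2.5

The brown sphere moved from about (7.7, 1.5) to (6.6, 3.8), a distance of √(1.1² + 2.3²) ≈ 2.5.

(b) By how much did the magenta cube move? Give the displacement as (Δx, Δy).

(1.2, 1.1)

The magenta cube started near (1.2, 2.1) and ended near (2.4, 3.2).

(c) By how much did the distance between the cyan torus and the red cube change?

-0.4

The distance was about 3.0 in the first image and 2.6 in the second, so they moved 0.4 units closer together.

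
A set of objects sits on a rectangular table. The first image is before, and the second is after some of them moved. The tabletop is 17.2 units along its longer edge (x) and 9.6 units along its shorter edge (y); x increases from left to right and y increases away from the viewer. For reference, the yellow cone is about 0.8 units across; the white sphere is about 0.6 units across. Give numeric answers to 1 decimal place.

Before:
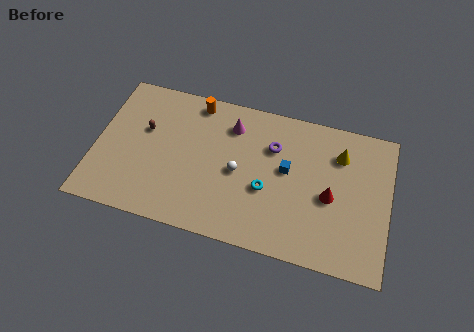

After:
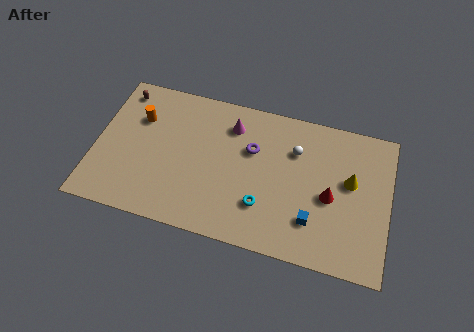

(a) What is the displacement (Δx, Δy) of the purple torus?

(-1.2, -0.5)

The purple torus was at about (10.3, 6.7) and moved to about (9.1, 6.2).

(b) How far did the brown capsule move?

2.8

The brown capsule was near (2.8, 5.9) before and (1.2, 8.2) after, so it travelled √(1.6² + 2.3²) ≈ 2.8 units.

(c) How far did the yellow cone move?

1.7

From (14.2, 7.2) to (14.9, 5.6), the yellow cone covered √(0.7² + 1.6²) ≈ 1.7 units.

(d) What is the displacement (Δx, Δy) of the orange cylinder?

(-3.2, -1.9)

The orange cylinder started near (5.6, 8.5) and ended near (2.4, 6.6).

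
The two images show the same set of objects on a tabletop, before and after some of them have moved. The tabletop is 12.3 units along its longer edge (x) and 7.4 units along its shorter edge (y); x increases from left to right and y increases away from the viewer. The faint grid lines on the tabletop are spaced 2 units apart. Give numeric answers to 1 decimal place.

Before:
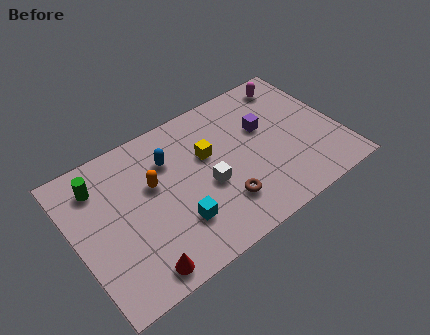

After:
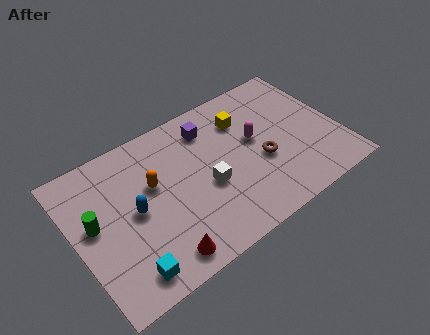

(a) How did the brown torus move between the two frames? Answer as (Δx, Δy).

(2.1, 1.1)

From the two frames, the brown torus sits at roughly (6.5, 1.9) before and (8.6, 3.0) after.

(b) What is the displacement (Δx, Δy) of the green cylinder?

(-0.5, -1.7)

The green cylinder started near (1.4, 5.8) and ended near (0.9, 4.1).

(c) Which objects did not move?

the orange capsule and the white cube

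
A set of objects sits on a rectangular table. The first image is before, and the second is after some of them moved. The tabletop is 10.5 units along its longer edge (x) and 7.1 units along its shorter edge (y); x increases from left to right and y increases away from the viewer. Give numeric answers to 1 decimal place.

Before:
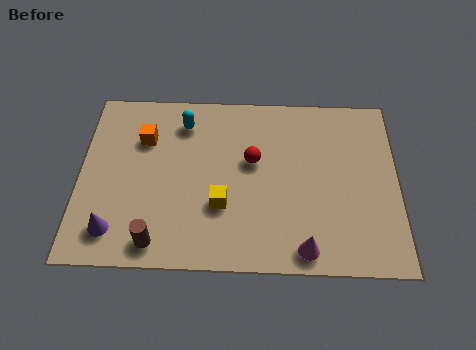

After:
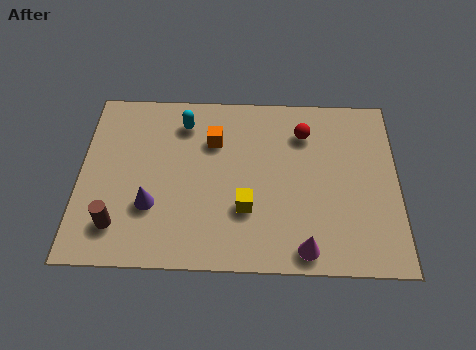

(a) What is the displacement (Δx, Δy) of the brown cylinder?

(-1.3, 0.6)

The brown cylinder started near (2.6, 0.9) and ended near (1.3, 1.5).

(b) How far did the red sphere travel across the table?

2.1

The red sphere was near (5.7, 4.2) before and (7.4, 5.4) after, so it travelled √(1.7² + 1.2²) ≈ 2.1 units.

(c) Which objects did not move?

the magenta cone and the cyan capsule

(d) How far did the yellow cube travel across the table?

0.8

The yellow cube was near (4.7, 2.4) before and (5.5, 2.3) after, so it travelled √(0.8² + 0.1²) ≈ 0.8 units.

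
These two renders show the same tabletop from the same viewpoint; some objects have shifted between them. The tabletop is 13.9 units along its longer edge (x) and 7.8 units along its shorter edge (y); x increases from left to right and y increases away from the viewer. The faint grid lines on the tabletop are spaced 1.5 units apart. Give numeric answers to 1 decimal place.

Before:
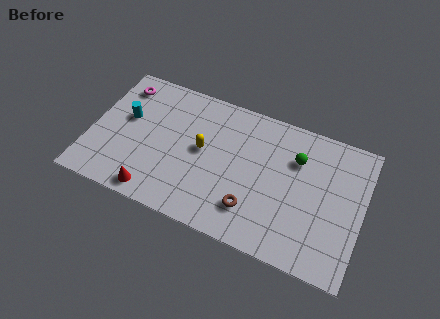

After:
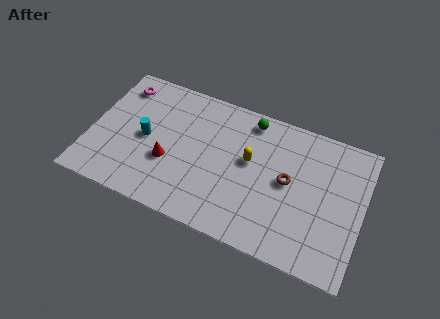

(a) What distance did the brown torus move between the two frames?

2.7

The brown torus was near (8.5, 1.9) before and (10.1, 4.1) after, so it travelled √(1.6² + 2.2²) ≈ 2.7 units.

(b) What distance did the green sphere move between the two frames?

2.8

The green sphere moved from about (10.4, 5.5) to (7.9, 6.8), a distance of √(2.5² + 1.3²) ≈ 2.8.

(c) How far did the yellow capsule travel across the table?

2.4

The yellow capsule was near (5.7, 4.2) before and (8.1, 4.5) after, so it travelled √(2.4² + 0.3²) ≈ 2.4 units.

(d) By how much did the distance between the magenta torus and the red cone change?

-1.5

Before: roughly 6.0 units apart; after: 4.5. That's 1.5 units closer together.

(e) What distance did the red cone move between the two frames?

2.1

The red cone moved from about (3.6, 0.9) to (4.1, 2.9), a distance of √(0.5² + 2.0²) ≈ 2.1.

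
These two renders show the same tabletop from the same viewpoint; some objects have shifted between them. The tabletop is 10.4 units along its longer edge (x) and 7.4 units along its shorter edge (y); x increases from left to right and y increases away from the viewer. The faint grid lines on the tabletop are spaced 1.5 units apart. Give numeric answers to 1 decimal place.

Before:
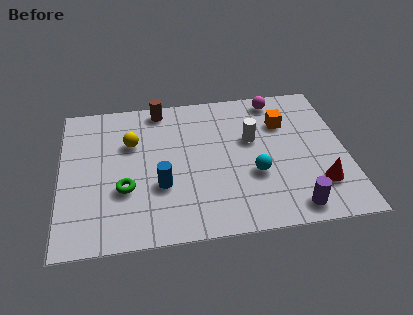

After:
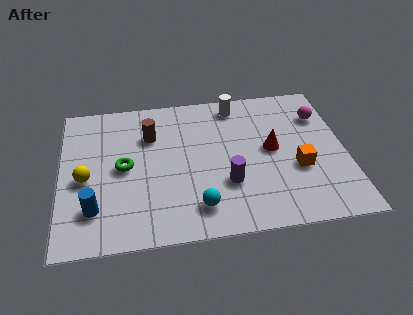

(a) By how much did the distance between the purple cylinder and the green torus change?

-2.3

The distance was about 6.2 in the first image and 3.9 in the second, so they moved 2.3 units closer together.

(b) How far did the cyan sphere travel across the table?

2.5

The cyan sphere moved from about (7.0, 2.7) to (4.9, 1.4), a distance of √(2.1² + 1.3²) ≈ 2.5.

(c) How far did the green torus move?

1.1

The green torus moved from about (2.3, 2.6) to (2.3, 3.7), a distance of √(0.0² + 1.1²) ≈ 1.1.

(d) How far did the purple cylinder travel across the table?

2.7

The purple cylinder moved from about (8.3, 0.9) to (6.0, 2.4), a distance of √(2.3² + 1.5²) ≈ 2.7.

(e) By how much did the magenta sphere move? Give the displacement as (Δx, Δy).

(1.6, -1.1)

From the two frames, the magenta sphere sits at roughly (8.0, 6.5) before and (9.6, 5.4) after.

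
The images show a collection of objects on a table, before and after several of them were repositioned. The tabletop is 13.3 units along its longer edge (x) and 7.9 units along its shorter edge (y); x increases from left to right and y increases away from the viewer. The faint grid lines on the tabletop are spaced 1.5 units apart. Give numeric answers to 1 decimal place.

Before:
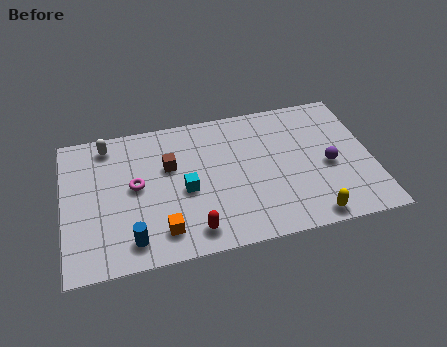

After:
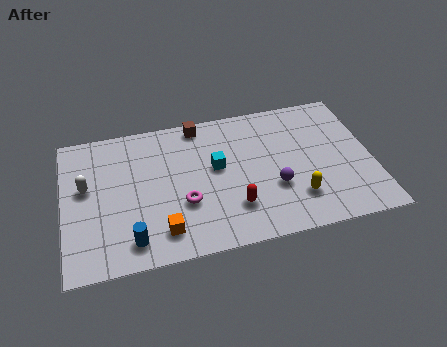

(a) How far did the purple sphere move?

2.5

From (11.4, 3.5) to (9.0, 2.8), the purple sphere covered √(2.4² + 0.7²) ≈ 2.5 units.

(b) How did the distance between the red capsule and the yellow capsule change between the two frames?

-2.3

The distance was about 5.0 in the first image and 2.7 in the second, so they moved 2.3 units closer together.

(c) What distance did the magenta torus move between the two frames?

2.4

The magenta torus moved from about (3.1, 4.2) to (5.1, 2.8), a distance of √(2.0² + 1.4²) ≈ 2.4.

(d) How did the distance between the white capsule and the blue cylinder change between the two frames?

-1.8

They were about 5.6 units apart before and 3.8 after — 1.8 units closer together.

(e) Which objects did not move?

the blue cylinder and the orange cube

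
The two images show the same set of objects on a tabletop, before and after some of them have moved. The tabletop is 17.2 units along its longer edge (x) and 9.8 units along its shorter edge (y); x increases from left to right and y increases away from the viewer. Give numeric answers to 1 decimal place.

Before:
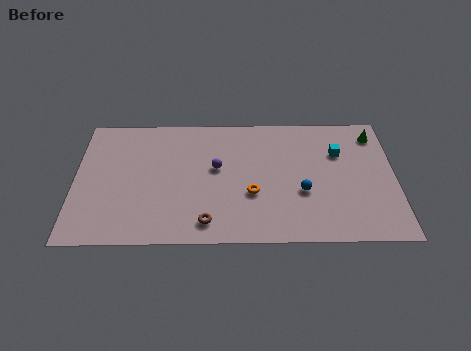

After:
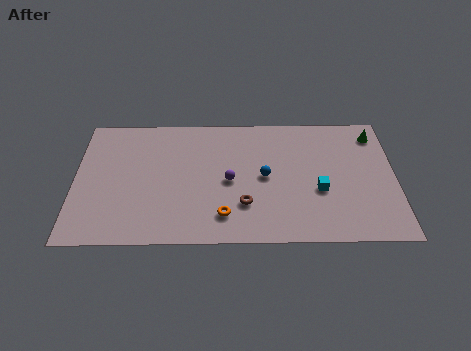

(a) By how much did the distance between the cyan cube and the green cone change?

+2.9

They were about 2.4 units apart before and 5.3 after — 2.9 units further apart.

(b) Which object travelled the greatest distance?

the cyan cube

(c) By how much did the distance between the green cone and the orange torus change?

+2.1

The distance was about 8.1 in the first image and 10.2 in the second, so they moved 2.1 units further apart.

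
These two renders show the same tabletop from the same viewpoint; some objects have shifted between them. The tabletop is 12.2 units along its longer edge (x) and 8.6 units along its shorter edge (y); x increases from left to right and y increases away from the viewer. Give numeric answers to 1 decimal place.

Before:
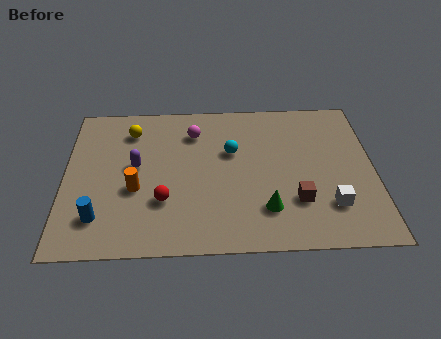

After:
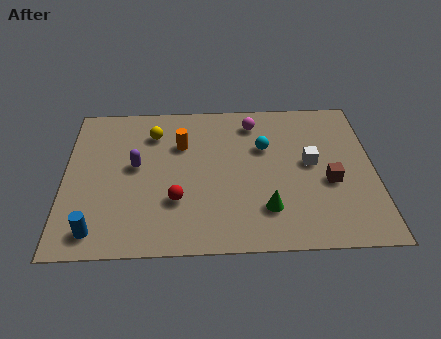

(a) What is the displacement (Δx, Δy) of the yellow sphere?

(0.9, -0.2)

The yellow sphere was at about (2.6, 6.8) and moved to about (3.5, 6.6).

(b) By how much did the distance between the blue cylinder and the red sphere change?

+0.8

They were about 2.6 units apart before and 3.4 after — 0.8 units further apart.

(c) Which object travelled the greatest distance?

the orange cylinder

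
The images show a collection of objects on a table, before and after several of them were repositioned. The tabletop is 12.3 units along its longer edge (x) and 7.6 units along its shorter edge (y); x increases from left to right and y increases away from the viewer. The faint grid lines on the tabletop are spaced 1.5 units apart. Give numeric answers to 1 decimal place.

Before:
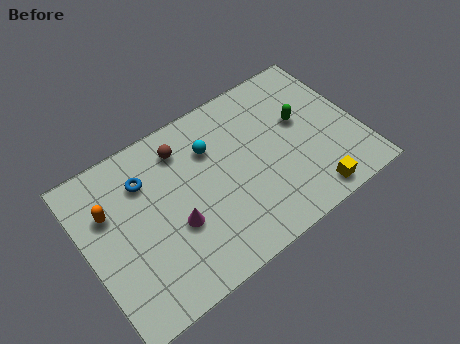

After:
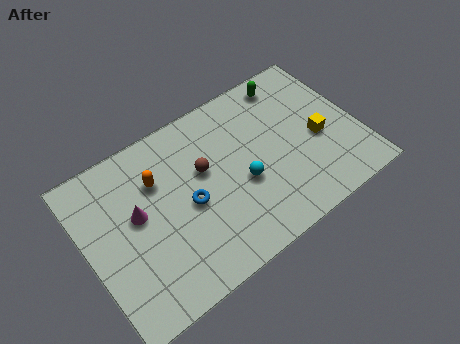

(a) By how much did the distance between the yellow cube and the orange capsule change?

-2.0

The distance was about 9.4 in the first image and 7.4 in the second, so they moved 2.0 units closer together.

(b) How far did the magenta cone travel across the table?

2.1

The magenta cone moved from about (3.8, 2.9) to (2.3, 4.3), a distance of √(1.5² + 1.4²) ≈ 2.1.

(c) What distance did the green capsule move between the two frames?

2.1

The green capsule moved from about (9.9, 4.5) to (9.8, 6.6), a distance of √(0.1² + 2.1²) ≈ 2.1.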